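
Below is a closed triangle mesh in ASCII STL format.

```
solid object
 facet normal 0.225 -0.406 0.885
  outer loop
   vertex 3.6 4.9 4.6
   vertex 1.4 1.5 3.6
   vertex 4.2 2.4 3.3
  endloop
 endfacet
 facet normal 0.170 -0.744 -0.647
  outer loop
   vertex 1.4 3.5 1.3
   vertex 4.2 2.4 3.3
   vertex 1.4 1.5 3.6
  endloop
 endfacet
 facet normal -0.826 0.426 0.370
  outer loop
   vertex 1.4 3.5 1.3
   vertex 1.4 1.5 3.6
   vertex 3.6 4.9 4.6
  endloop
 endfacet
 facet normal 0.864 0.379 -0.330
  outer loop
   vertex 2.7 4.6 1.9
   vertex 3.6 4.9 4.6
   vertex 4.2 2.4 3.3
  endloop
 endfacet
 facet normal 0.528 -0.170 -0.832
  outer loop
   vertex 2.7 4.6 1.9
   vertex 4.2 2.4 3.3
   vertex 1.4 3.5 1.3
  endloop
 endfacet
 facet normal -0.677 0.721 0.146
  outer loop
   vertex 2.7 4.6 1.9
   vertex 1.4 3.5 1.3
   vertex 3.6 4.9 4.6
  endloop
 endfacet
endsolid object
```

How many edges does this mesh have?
9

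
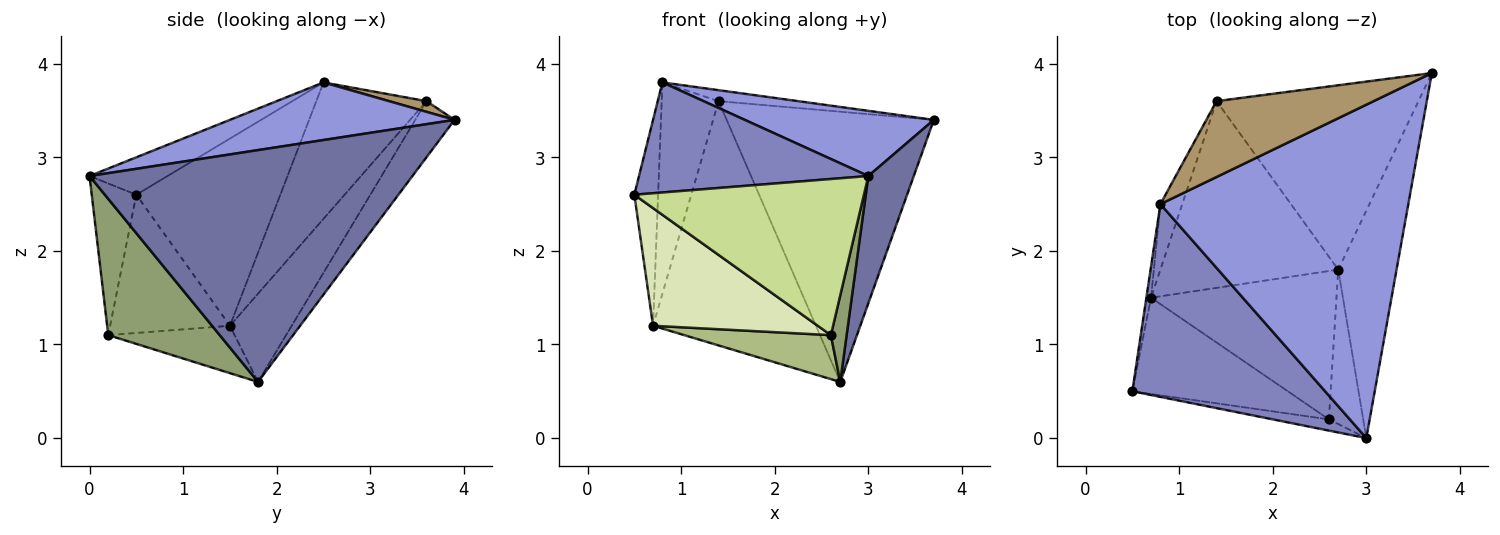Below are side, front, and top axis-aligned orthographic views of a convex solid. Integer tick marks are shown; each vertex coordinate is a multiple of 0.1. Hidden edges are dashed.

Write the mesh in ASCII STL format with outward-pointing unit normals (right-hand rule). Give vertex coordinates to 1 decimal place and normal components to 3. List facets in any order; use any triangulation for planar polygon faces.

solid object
 facet normal 0.961 -0.135 -0.242
  outer loop
   vertex 2.7 1.8 0.6
   vertex 3.7 3.9 3.4
   vertex 3.0 0.0 2.8
  endloop
 endfacet
 facet normal -0.166 -0.489 0.856
  outer loop
   vertex 0.8 2.5 3.8
   vertex 0.5 0.5 2.6
   vertex 3.0 0.0 2.8
  endloop
 endfacet
 facet normal 0.222 -0.187 0.957
  outer loop
   vertex 0.8 2.5 3.8
   vertex 3.0 0.0 2.8
   vertex 3.7 3.9 3.4
  endloop
 endfacet
 facet normal -0.986 0.163 -0.025
  outer loop
   vertex 0.8 2.5 3.8
   vertex 0.7 1.5 1.2
   vertex 0.5 0.5 2.6
  endloop
 endfacet
 facet normal 0.961 -0.136 -0.242
  outer loop
   vertex 2.6 0.2 1.1
   vertex 2.7 1.8 0.6
   vertex 3.0 0.0 2.8
  endloop
 endfacet
 facet normal -0.238 -0.276 -0.931
  outer loop
   vertex 2.6 0.2 1.1
   vertex 0.7 1.5 1.2
   vertex 2.7 1.8 0.6
  endloop
 endfacet
 facet normal -0.190 -0.979 -0.070
  outer loop
   vertex 2.6 0.2 1.1
   vertex 3.0 0.0 2.8
   vertex 0.5 0.5 2.6
  endloop
 endfacet
 facet normal -0.491 -0.674 -0.552
  outer loop
   vertex 2.6 0.2 1.1
   vertex 0.5 0.5 2.6
   vertex 0.7 1.5 1.2
  endloop
 endfacet
 facet normal 0.067 0.143 0.987
  outer loop
   vertex 1.4 3.6 3.6
   vertex 0.8 2.5 3.8
   vertex 3.7 3.9 3.4
  endloop
 endfacet
 facet normal -0.880 0.454 -0.141
  outer loop
   vertex 1.4 3.6 3.6
   vertex 0.7 1.5 1.2
   vertex 0.8 2.5 3.8
  endloop
 endfacet
 facet normal -0.155 0.816 -0.557
  outer loop
   vertex 1.4 3.6 3.6
   vertex 3.7 3.9 3.4
   vertex 2.7 1.8 0.6
  endloop
 endfacet
 facet normal -0.289 0.761 -0.581
  outer loop
   vertex 1.4 3.6 3.6
   vertex 2.7 1.8 0.6
   vertex 0.7 1.5 1.2
  endloop
 endfacet
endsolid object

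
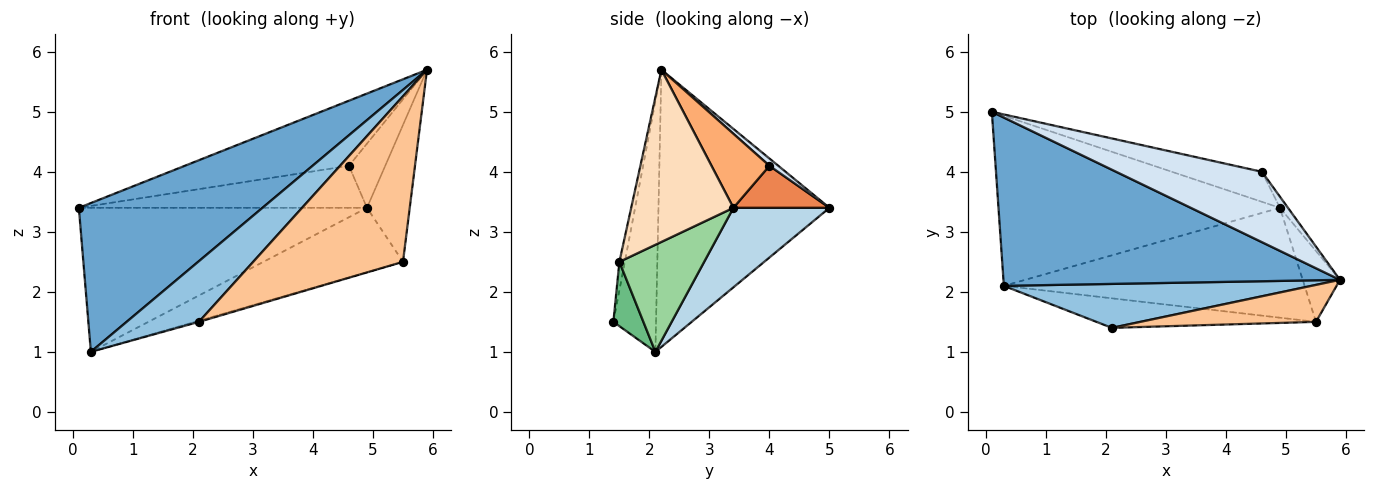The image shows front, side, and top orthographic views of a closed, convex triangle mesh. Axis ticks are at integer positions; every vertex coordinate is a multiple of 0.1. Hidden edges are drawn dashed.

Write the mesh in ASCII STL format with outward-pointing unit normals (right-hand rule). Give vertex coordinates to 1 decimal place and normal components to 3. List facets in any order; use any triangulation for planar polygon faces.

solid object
 facet normal -0.525 -0.564 0.638
  outer loop
   vertex 0.3 2.1 1.0
   vertex 5.9 2.2 5.7
   vertex 0.1 5.0 3.4
  endloop
 endfacet
 facet normal -0.431 -0.731 0.529
  outer loop
   vertex 2.1 1.4 1.5
   vertex 5.9 2.2 5.7
   vertex 0.3 2.1 1.0
  endloop
 endfacet
 facet normal 0.211 0.632 -0.746
  outer loop
   vertex 4.9 3.4 3.4
   vertex 0.3 2.1 1.0
   vertex 0.1 5.0 3.4
  endloop
 endfacet
 facet normal 0.037 0.679 0.734
  outer loop
   vertex 4.6 4.0 4.1
   vertex 0.1 5.0 3.4
   vertex 5.9 2.2 5.7
  endloop
 endfacet
 facet normal 0.262 0.785 -0.561
  outer loop
   vertex 4.6 4.0 4.1
   vertex 4.9 3.4 3.4
   vertex 0.1 5.0 3.4
  endloop
 endfacet
 facet normal 0.844 0.528 -0.091
  outer loop
   vertex 4.6 4.0 4.1
   vertex 5.9 2.2 5.7
   vertex 4.9 3.4 3.4
  endloop
 endfacet
 facet normal -0.035 -0.975 0.218
  outer loop
   vertex 5.5 1.5 2.5
   vertex 5.9 2.2 5.7
   vertex 2.1 1.4 1.5
  endloop
 endfacet
 facet normal 0.905 0.378 -0.196
  outer loop
   vertex 5.5 1.5 2.5
   vertex 4.9 3.4 3.4
   vertex 5.9 2.2 5.7
  endloop
 endfacet
 facet normal 0.281 0.037 -0.959
  outer loop
   vertex 5.5 1.5 2.5
   vertex 2.1 1.4 1.5
   vertex 0.3 2.1 1.0
  endloop
 endfacet
 facet normal 0.294 0.483 -0.825
  outer loop
   vertex 5.5 1.5 2.5
   vertex 0.3 2.1 1.0
   vertex 4.9 3.4 3.4
  endloop
 endfacet
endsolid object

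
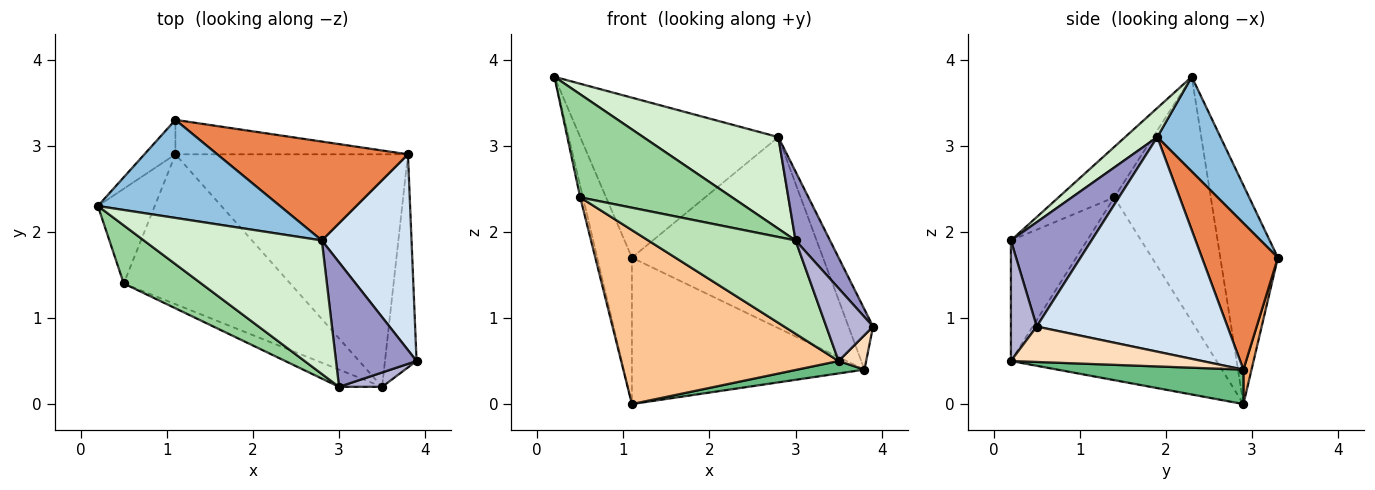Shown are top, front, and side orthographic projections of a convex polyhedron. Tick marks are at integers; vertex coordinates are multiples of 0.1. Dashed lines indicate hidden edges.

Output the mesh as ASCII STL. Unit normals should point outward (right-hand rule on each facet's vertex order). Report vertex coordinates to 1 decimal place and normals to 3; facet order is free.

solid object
 facet normal -0.850 0.512 -0.121
  outer loop
   vertex 1.1 2.9 0.0
   vertex 0.2 2.3 3.8
   vertex 1.1 3.3 1.7
  endloop
 endfacet
 facet normal 0.262 0.823 0.504
  outer loop
   vertex 2.8 1.9 3.1
   vertex 1.1 3.3 1.7
   vertex 0.2 2.3 3.8
  endloop
 endfacet
 facet normal -0.974 0.027 -0.226
  outer loop
   vertex 0.5 1.4 2.4
   vertex 0.2 2.3 3.8
   vertex 1.1 2.9 0.0
  endloop
 endfacet
 facet normal 0.916 0.118 0.383
  outer loop
   vertex 3.8 2.9 0.4
   vertex 2.8 1.9 3.1
   vertex 3.9 0.5 0.9
  endloop
 endfacet
 facet normal 0.333 0.838 0.433
  outer loop
   vertex 3.8 2.9 0.4
   vertex 1.1 3.3 1.7
   vertex 2.8 1.9 3.1
  endloop
 endfacet
 facet normal 0.034 0.973 -0.229
  outer loop
   vertex 3.8 2.9 0.4
   vertex 1.1 2.9 0.0
   vertex 1.1 3.3 1.7
  endloop
 endfacet
 facet normal -0.582 -0.616 -0.531
  outer loop
   vertex 3.5 0.2 0.5
   vertex 0.5 1.4 2.4
   vertex 1.1 2.9 0.0
  endloop
 endfacet
 facet normal 0.742 -0.107 -0.662
  outer loop
   vertex 3.5 0.2 0.5
   vertex 3.8 2.9 0.4
   vertex 3.9 0.5 0.9
  endloop
 endfacet
 facet normal 0.146 -0.053 -0.988
  outer loop
   vertex 3.5 0.2 0.5
   vertex 1.1 2.9 0.0
   vertex 3.8 2.9 0.4
  endloop
 endfacet
 facet normal -0.305 -0.830 0.468
  outer loop
   vertex 3.0 0.2 1.9
   vertex 0.2 2.3 3.8
   vertex 0.5 1.4 2.4
  endloop
 endfacet
 facet normal -0.453 -0.877 -0.162
  outer loop
   vertex 3.0 0.2 1.9
   vertex 0.5 1.4 2.4
   vertex 3.5 0.2 0.5
  endloop
 endfacet
 facet normal 0.134 -0.561 0.817
  outer loop
   vertex 3.0 0.2 1.9
   vertex 2.8 1.9 3.1
   vertex 0.2 2.3 3.8
  endloop
 endfacet
 facet normal 0.750 -0.320 0.579
  outer loop
   vertex 3.0 0.2 1.9
   vertex 3.9 0.5 0.9
   vertex 2.8 1.9 3.1
  endloop
 endfacet
 facet normal 0.477 -0.862 0.170
  outer loop
   vertex 3.0 0.2 1.9
   vertex 3.5 0.2 0.5
   vertex 3.9 0.5 0.9
  endloop
 endfacet
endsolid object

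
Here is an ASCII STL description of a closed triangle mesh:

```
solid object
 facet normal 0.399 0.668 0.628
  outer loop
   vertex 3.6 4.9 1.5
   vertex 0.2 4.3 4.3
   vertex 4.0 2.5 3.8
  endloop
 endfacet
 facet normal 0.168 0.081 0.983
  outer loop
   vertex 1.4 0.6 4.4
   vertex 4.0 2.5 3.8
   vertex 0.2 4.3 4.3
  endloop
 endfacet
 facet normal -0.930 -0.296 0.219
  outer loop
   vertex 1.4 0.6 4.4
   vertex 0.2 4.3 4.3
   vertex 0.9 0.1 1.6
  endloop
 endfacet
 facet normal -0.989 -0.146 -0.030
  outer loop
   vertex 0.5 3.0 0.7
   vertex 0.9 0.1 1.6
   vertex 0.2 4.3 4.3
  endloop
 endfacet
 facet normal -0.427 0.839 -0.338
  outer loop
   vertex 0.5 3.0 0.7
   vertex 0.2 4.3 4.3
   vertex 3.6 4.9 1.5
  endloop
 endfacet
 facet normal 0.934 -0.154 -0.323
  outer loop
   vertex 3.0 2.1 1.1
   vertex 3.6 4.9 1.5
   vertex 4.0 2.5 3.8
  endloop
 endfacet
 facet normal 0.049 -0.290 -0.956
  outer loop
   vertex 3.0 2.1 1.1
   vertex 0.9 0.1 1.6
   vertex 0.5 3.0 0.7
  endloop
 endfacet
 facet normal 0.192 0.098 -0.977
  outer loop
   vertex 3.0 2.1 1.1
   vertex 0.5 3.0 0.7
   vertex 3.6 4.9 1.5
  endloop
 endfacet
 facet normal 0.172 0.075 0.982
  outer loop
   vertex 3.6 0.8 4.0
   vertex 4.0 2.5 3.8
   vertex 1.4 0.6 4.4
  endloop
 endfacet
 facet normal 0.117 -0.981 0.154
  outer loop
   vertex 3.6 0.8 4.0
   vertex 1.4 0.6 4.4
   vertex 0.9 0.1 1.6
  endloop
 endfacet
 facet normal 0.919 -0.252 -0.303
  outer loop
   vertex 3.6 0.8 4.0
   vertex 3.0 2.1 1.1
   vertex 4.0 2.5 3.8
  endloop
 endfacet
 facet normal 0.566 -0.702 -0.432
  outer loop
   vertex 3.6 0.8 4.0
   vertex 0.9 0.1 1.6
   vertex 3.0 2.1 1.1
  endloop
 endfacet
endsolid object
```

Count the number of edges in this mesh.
18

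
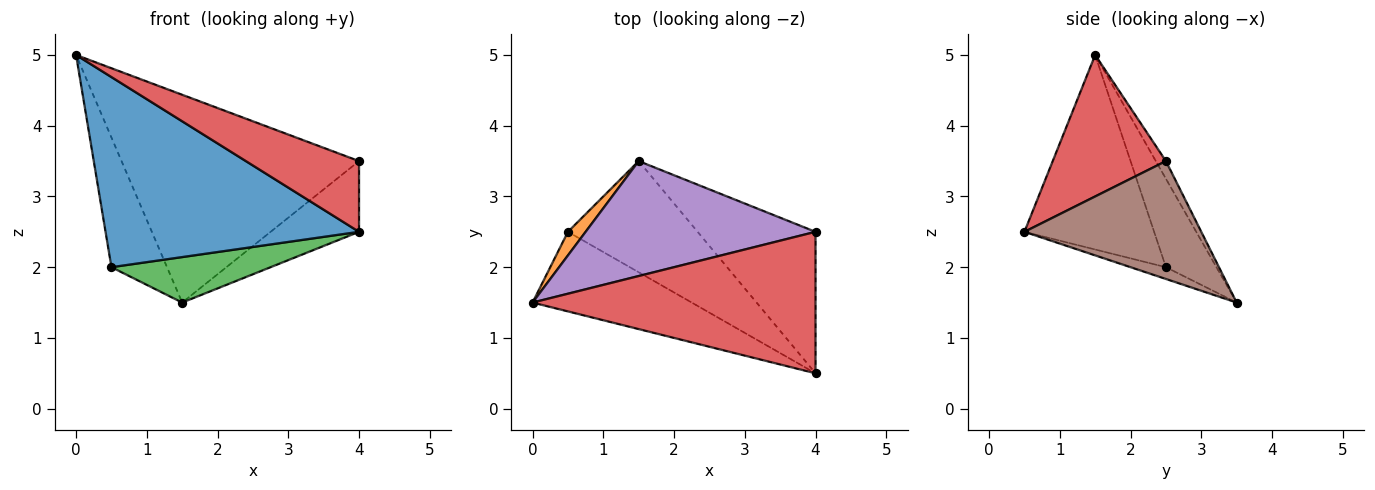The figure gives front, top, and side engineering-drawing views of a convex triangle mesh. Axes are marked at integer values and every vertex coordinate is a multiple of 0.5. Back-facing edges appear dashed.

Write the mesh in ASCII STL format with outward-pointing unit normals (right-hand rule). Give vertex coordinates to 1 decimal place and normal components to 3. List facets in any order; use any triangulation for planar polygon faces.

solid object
 facet normal -0.427 -0.834 -0.349
  outer loop
   vertex 0.5 2.5 2.0
   vertex 4.0 0.5 2.5
   vertex 0.0 1.5 5.0
  endloop
 endfacet
 facet normal -0.667 0.733 0.133
  outer loop
   vertex 0.5 2.5 2.0
   vertex 0.0 1.5 5.0
   vertex 1.5 3.5 1.5
  endloop
 endfacet
 facet normal -0.084 -0.377 -0.922
  outer loop
   vertex 0.5 2.5 2.0
   vertex 1.5 3.5 1.5
   vertex 4.0 0.5 2.5
  endloop
 endfacet
 facet normal 0.408 -0.408 0.816
  outer loop
   vertex 4.0 2.5 3.5
   vertex 0.0 1.5 5.0
   vertex 4.0 0.5 2.5
  endloop
 endfacet
 facet normal -0.037 0.874 0.484
  outer loop
   vertex 4.0 2.5 3.5
   vertex 1.5 3.5 1.5
   vertex 0.0 1.5 5.0
  endloop
 endfacet
 facet normal 0.667 0.333 -0.667
  outer loop
   vertex 4.0 2.5 3.5
   vertex 4.0 0.5 2.5
   vertex 1.5 3.5 1.5
  endloop
 endfacet
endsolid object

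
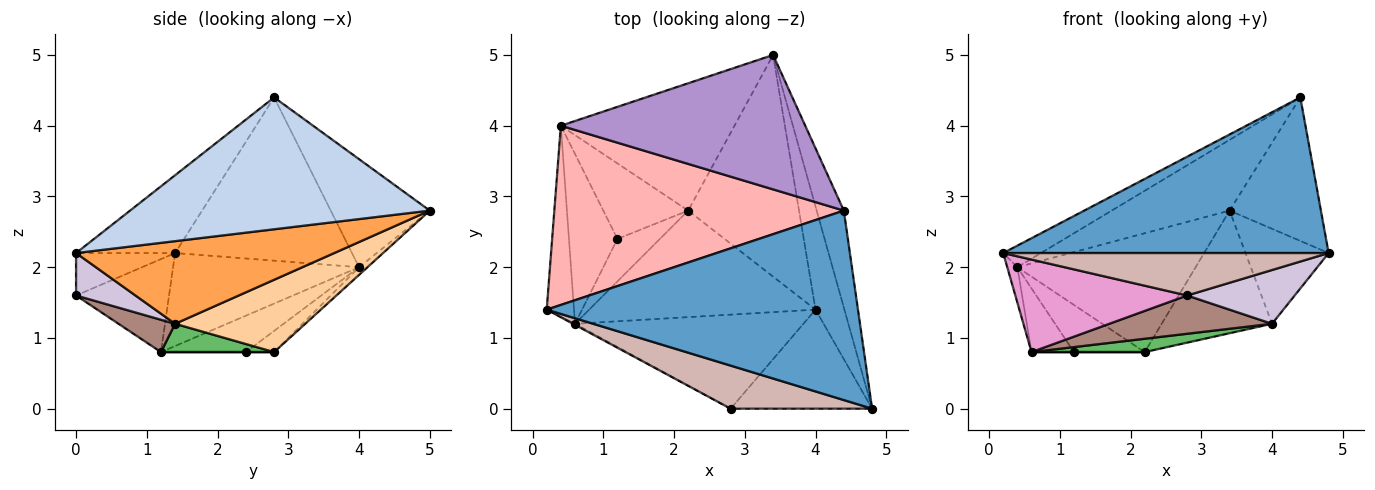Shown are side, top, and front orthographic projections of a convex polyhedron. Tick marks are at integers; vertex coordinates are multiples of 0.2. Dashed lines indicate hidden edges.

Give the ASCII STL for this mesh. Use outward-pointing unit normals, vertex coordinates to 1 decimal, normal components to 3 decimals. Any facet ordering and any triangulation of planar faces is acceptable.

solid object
 facet normal -0.190 -0.623 0.759
  outer loop
   vertex 4.4 2.8 4.4
   vertex 0.2 1.4 2.2
   vertex 4.8 0.0 2.2
  endloop
 endfacet
 facet normal 0.939 0.286 -0.193
  outer loop
   vertex 4.4 2.8 4.4
   vertex 4.8 0.0 2.2
   vertex 3.4 5.0 2.8
  endloop
 endfacet
 facet normal 0.903 0.291 -0.316
  outer loop
   vertex 4.0 1.4 1.2
   vertex 3.4 5.0 2.8
   vertex 4.8 0.0 2.2
  endloop
 endfacet
 facet normal 0.496 0.420 -0.760
  outer loop
   vertex 4.0 1.4 1.2
   vertex 2.2 2.8 0.8
   vertex 3.4 5.0 2.8
  endloop
 endfacet
 facet normal 0.123 -0.123 -0.985
  outer loop
   vertex 4.0 1.4 1.2
   vertex 0.6 1.2 0.8
   vertex 2.2 2.8 0.8
  endloop
 endfacet
 facet normal -0.032 0.682 -0.731
  outer loop
   vertex 0.4 4.0 2.0
   vertex 3.4 5.0 2.8
   vertex 2.2 2.8 0.8
  endloop
 endfacet
 facet normal -0.958 0.052 -0.281
  outer loop
   vertex 0.4 4.0 2.0
   vertex 0.6 1.2 0.8
   vertex 0.2 1.4 2.2
  endloop
 endfacet
 facet normal -0.489 0.104 0.866
  outer loop
   vertex 0.4 4.0 2.0
   vertex 0.2 1.4 2.2
   vertex 4.4 2.8 4.4
  endloop
 endfacet
 facet normal -0.364 0.434 0.824
  outer loop
   vertex 0.4 4.0 2.0
   vertex 4.4 2.8 4.4
   vertex 3.4 5.0 2.8
  endloop
 endfacet
 facet normal 0.255 -0.461 -0.850
  outer loop
   vertex 2.8 0.0 1.6
   vertex 4.0 1.4 1.2
   vertex 4.8 0.0 2.2
  endloop
 endfacet
 facet normal 0.130 -0.374 -0.918
  outer loop
   vertex 2.8 0.0 1.6
   vertex 0.6 1.2 0.8
   vertex 4.0 1.4 1.2
  endloop
 endfacet
 facet normal -0.209 -0.687 0.696
  outer loop
   vertex 2.8 0.0 1.6
   vertex 4.8 0.0 2.2
   vertex 0.2 1.4 2.2
  endloop
 endfacet
 facet normal -0.476 -0.879 -0.010
  outer loop
   vertex 2.8 0.0 1.6
   vertex 0.2 1.4 2.2
   vertex 0.6 1.2 0.8
  endloop
 endfacet
 facet normal 0.000 0.000 -1.000
  outer loop
   vertex 1.2 2.4 0.8
   vertex 2.2 2.8 0.8
   vertex 0.6 1.2 0.8
  endloop
 endfacet
 facet normal -0.207 0.518 -0.830
  outer loop
   vertex 1.2 2.4 0.8
   vertex 0.4 4.0 2.0
   vertex 2.2 2.8 0.8
  endloop
 endfacet
 facet normal -0.575 0.287 -0.766
  outer loop
   vertex 1.2 2.4 0.8
   vertex 0.6 1.2 0.8
   vertex 0.4 4.0 2.0
  endloop
 endfacet
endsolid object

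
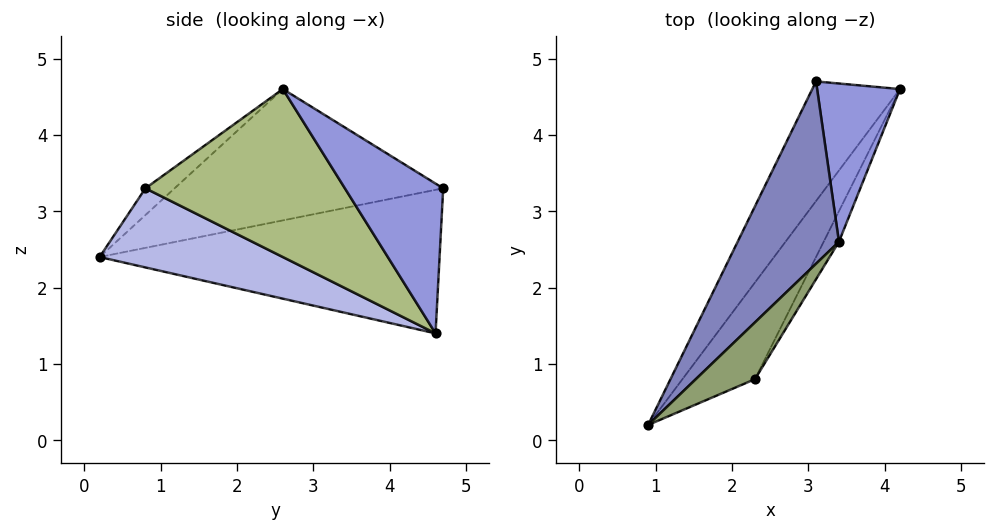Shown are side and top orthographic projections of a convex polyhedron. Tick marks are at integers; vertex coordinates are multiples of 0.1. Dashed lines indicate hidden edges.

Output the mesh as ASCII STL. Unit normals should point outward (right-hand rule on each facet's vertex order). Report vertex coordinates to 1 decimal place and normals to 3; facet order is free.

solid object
 facet normal -0.757 0.462 -0.462
  outer loop
   vertex 3.1 4.7 3.3
   vertex 4.2 4.6 1.4
   vertex 0.9 0.2 2.4
  endloop
 endfacet
 facet normal -0.765 0.256 0.590
  outer loop
   vertex 3.4 2.6 4.6
   vertex 3.1 4.7 3.3
   vertex 0.9 0.2 2.4
  endloop
 endfacet
 facet normal 0.805 0.391 0.446
  outer loop
   vertex 3.4 2.6 4.6
   vertex 4.2 4.6 1.4
   vertex 3.1 4.7 3.3
  endloop
 endfacet
 facet normal 0.602 -0.577 -0.552
  outer loop
   vertex 2.3 0.8 3.3
   vertex 0.9 0.2 2.4
   vertex 4.2 4.6 1.4
  endloop
 endfacet
 facet normal -0.381 -0.377 0.844
  outer loop
   vertex 2.3 0.8 3.3
   vertex 3.4 2.6 4.6
   vertex 0.9 0.2 2.4
  endloop
 endfacet
 facet normal 0.875 -0.477 -0.080
  outer loop
   vertex 2.3 0.8 3.3
   vertex 4.2 4.6 1.4
   vertex 3.4 2.6 4.6
  endloop
 endfacet
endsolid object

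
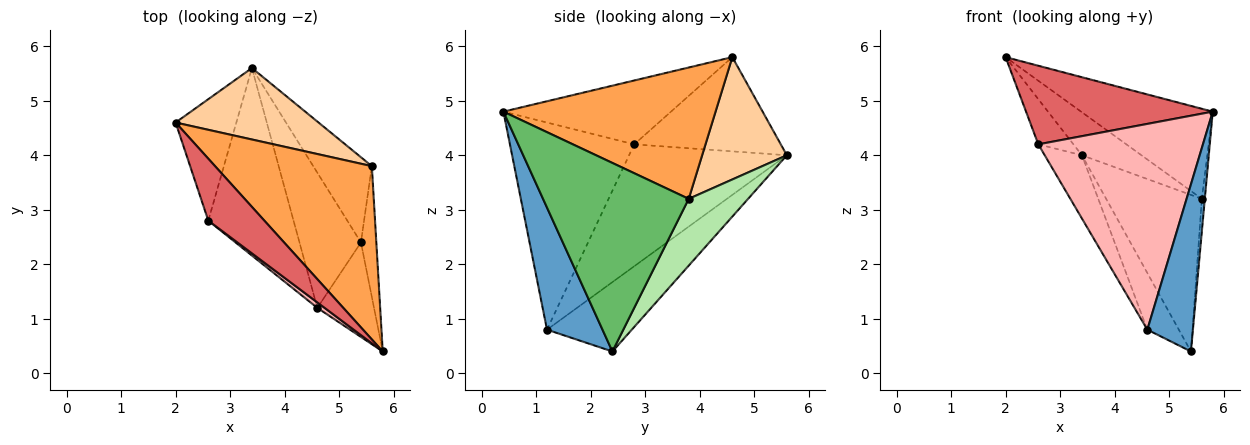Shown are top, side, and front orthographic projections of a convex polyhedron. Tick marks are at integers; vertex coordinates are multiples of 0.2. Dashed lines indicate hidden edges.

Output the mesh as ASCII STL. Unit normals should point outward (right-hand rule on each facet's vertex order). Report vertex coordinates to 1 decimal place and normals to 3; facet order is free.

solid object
 facet normal 0.727 -0.597 -0.338
  outer loop
   vertex 4.6 1.2 0.8
   vertex 5.4 2.4 0.4
   vertex 5.8 0.4 4.8
  endloop
 endfacet
 facet normal -0.721 0.268 -0.639
  outer loop
   vertex 4.6 1.2 0.8
   vertex 3.4 5.6 4.0
   vertex 5.4 2.4 0.4
  endloop
 endfacet
 facet normal 0.597 0.370 0.712
  outer loop
   vertex 5.6 3.8 3.2
   vertex 2.0 4.6 5.8
   vertex 5.8 0.4 4.8
  endloop
 endfacet
 facet normal 0.591 0.416 0.691
  outer loop
   vertex 5.6 3.8 3.2
   vertex 3.4 5.6 4.0
   vertex 2.0 4.6 5.8
  endloop
 endfacet
 facet normal 0.996 0.020 -0.081
  outer loop
   vertex 5.6 3.8 3.2
   vertex 5.8 0.4 4.8
   vertex 5.4 2.4 0.4
  endloop
 endfacet
 facet normal 0.478 0.771 -0.420
  outer loop
   vertex 5.6 3.8 3.2
   vertex 5.4 2.4 0.4
   vertex 3.4 5.6 4.0
  endloop
 endfacet
 facet normal -0.576 -0.642 0.506
  outer loop
   vertex 2.6 2.8 4.2
   vertex 5.8 0.4 4.8
   vertex 2.0 4.6 5.8
  endloop
 endfacet
 facet normal -0.602 -0.798 0.021
  outer loop
   vertex 2.6 2.8 4.2
   vertex 4.6 1.2 0.8
   vertex 5.8 0.4 4.8
  endloop
 endfacet
 facet normal -0.824 0.197 -0.531
  outer loop
   vertex 2.6 2.8 4.2
   vertex 2.0 4.6 5.8
   vertex 3.4 5.6 4.0
  endloop
 endfacet
 facet normal -0.805 0.190 -0.563
  outer loop
   vertex 2.6 2.8 4.2
   vertex 3.4 5.6 4.0
   vertex 4.6 1.2 0.8
  endloop
 endfacet
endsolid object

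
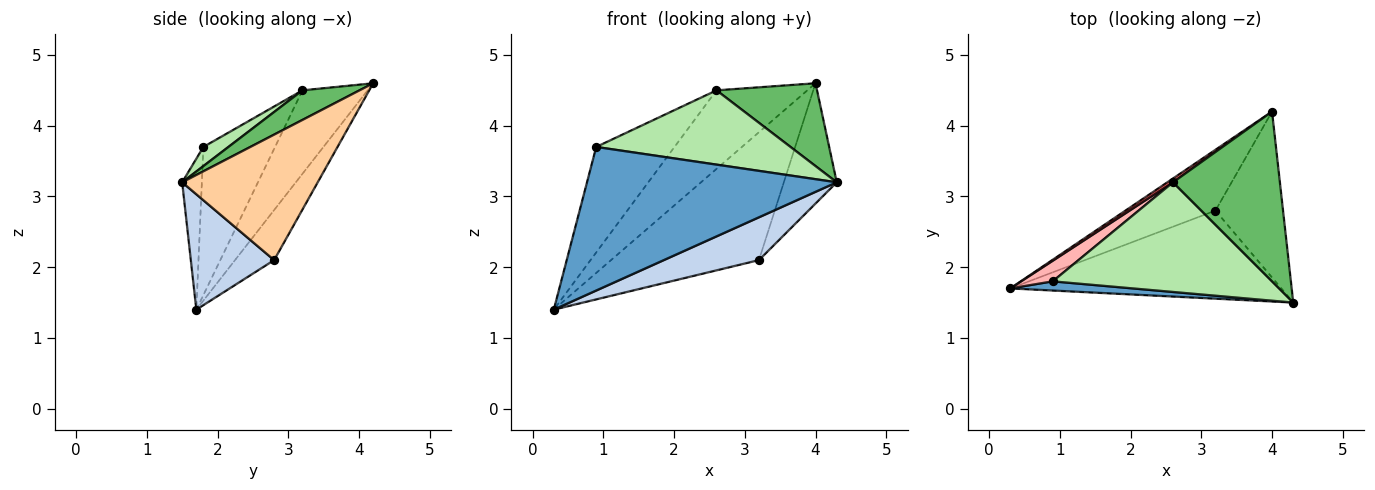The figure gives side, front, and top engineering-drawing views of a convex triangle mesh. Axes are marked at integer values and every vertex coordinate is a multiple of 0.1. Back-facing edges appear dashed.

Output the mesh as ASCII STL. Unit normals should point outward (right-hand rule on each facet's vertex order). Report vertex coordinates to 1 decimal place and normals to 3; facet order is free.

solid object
 facet normal -0.078 -0.995 0.064
  outer loop
   vertex 0.9 1.8 3.7
   vertex 0.3 1.7 1.4
   vertex 4.3 1.5 3.2
  endloop
 endfacet
 facet normal 0.358 -0.408 -0.840
  outer loop
   vertex 3.2 2.8 2.1
   vertex 4.3 1.5 3.2
   vertex 0.3 1.7 1.4
  endloop
 endfacet
 facet normal -0.232 0.878 -0.418
  outer loop
   vertex 3.2 2.8 2.1
   vertex 0.3 1.7 1.4
   vertex 4.0 4.2 4.6
  endloop
 endfacet
 facet normal 0.833 0.325 -0.448
  outer loop
   vertex 3.2 2.8 2.1
   vertex 4.0 4.2 4.6
   vertex 4.3 1.5 3.2
  endloop
 endfacet
 facet normal 0.242 -0.425 0.872
  outer loop
   vertex 2.6 3.2 4.5
   vertex 4.3 1.5 3.2
   vertex 4.0 4.2 4.6
  endloop
 endfacet
 facet normal 0.072 -0.559 0.826
  outer loop
   vertex 2.6 3.2 4.5
   vertex 0.9 1.8 3.7
   vertex 4.3 1.5 3.2
  endloop
 endfacet
 facet normal -0.583 0.812 0.040
  outer loop
   vertex 2.6 3.2 4.5
   vertex 4.0 4.2 4.6
   vertex 0.3 1.7 1.4
  endloop
 endfacet
 facet normal -0.668 0.730 0.143
  outer loop
   vertex 2.6 3.2 4.5
   vertex 0.3 1.7 1.4
   vertex 0.9 1.8 3.7
  endloop
 endfacet
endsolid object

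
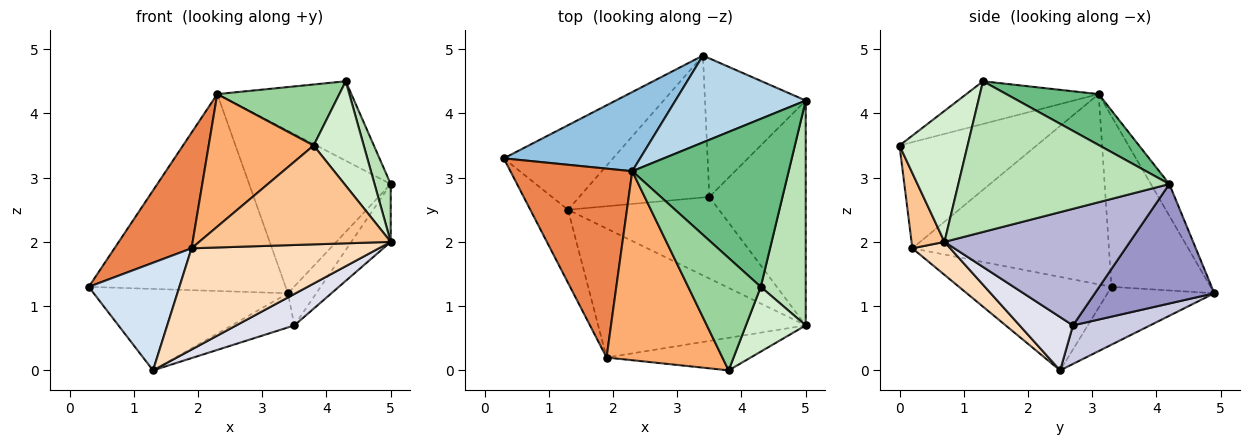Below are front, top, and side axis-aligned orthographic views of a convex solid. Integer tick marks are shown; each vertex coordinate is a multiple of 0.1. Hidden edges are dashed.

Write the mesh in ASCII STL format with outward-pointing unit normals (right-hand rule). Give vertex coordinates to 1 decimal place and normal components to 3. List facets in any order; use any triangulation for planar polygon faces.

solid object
 facet normal -0.356 0.648 -0.673
  outer loop
   vertex 3.4 4.9 1.2
   vertex 1.3 2.5 0.0
   vertex 0.3 3.3 1.3
  endloop
 endfacet
 facet normal -0.423 0.841 0.338
  outer loop
   vertex 3.4 4.9 1.2
   vertex 0.3 3.3 1.3
   vertex 2.3 3.1 4.3
  endloop
 endfacet
 facet normal -0.114 0.876 0.468
  outer loop
   vertex 3.4 4.9 1.2
   vertex 2.3 3.1 4.3
   vertex 5.0 4.2 2.9
  endloop
 endfacet
 facet normal -0.812 -0.483 -0.328
  outer loop
   vertex 1.9 0.2 1.9
   vertex 0.3 3.3 1.3
   vertex 1.3 2.5 0.0
  endloop
 endfacet
 facet normal -0.800 -0.314 0.512
  outer loop
   vertex 1.9 0.2 1.9
   vertex 2.3 3.1 4.3
   vertex 0.3 3.3 1.3
  endloop
 endfacet
 facet normal -0.600 -0.459 0.655
  outer loop
   vertex 1.9 0.2 1.9
   vertex 3.8 0.0 3.5
   vertex 2.3 3.1 4.3
  endloop
 endfacet
 facet normal 0.161 -0.937 -0.309
  outer loop
   vertex 5.0 0.7 2.0
   vertex 3.8 0.0 3.5
   vertex 1.9 0.2 1.9
  endloop
 endfacet
 facet normal 0.124 -0.613 -0.781
  outer loop
   vertex 5.0 0.7 2.0
   vertex 1.9 0.2 1.9
   vertex 1.3 2.5 0.0
  endloop
 endfacet
 facet normal 0.282 0.410 0.867
  outer loop
   vertex 4.3 1.3 4.5
   vertex 5.0 4.2 2.9
   vertex 2.3 3.1 4.3
  endloop
 endfacet
 facet normal -0.459 -0.424 0.781
  outer loop
   vertex 4.3 1.3 4.5
   vertex 2.3 3.1 4.3
   vertex 3.8 0.0 3.5
  endloop
 endfacet
 facet normal 0.956 -0.073 0.285
  outer loop
   vertex 4.3 1.3 4.5
   vertex 5.0 0.7 2.0
   vertex 5.0 4.2 2.9
  endloop
 endfacet
 facet normal 0.756 -0.556 0.345
  outer loop
   vertex 4.3 1.3 4.5
   vertex 3.8 0.0 3.5
   vertex 5.0 0.7 2.0
  endloop
 endfacet
 facet normal 0.752 0.178 -0.634
  outer loop
   vertex 3.5 2.7 0.7
   vertex 3.4 4.9 1.2
   vertex 5.0 4.2 2.9
  endloop
 endfacet
 facet normal 0.761 0.162 -0.629
  outer loop
   vertex 3.5 2.7 0.7
   vertex 5.0 4.2 2.9
   vertex 5.0 0.7 2.0
  endloop
 endfacet
 facet normal 0.277 0.225 -0.934
  outer loop
   vertex 3.5 2.7 0.7
   vertex 1.3 2.5 0.0
   vertex 3.4 4.9 1.2
  endloop
 endfacet
 facet normal 0.313 -0.341 -0.886
  outer loop
   vertex 3.5 2.7 0.7
   vertex 5.0 0.7 2.0
   vertex 1.3 2.5 0.0
  endloop
 endfacet
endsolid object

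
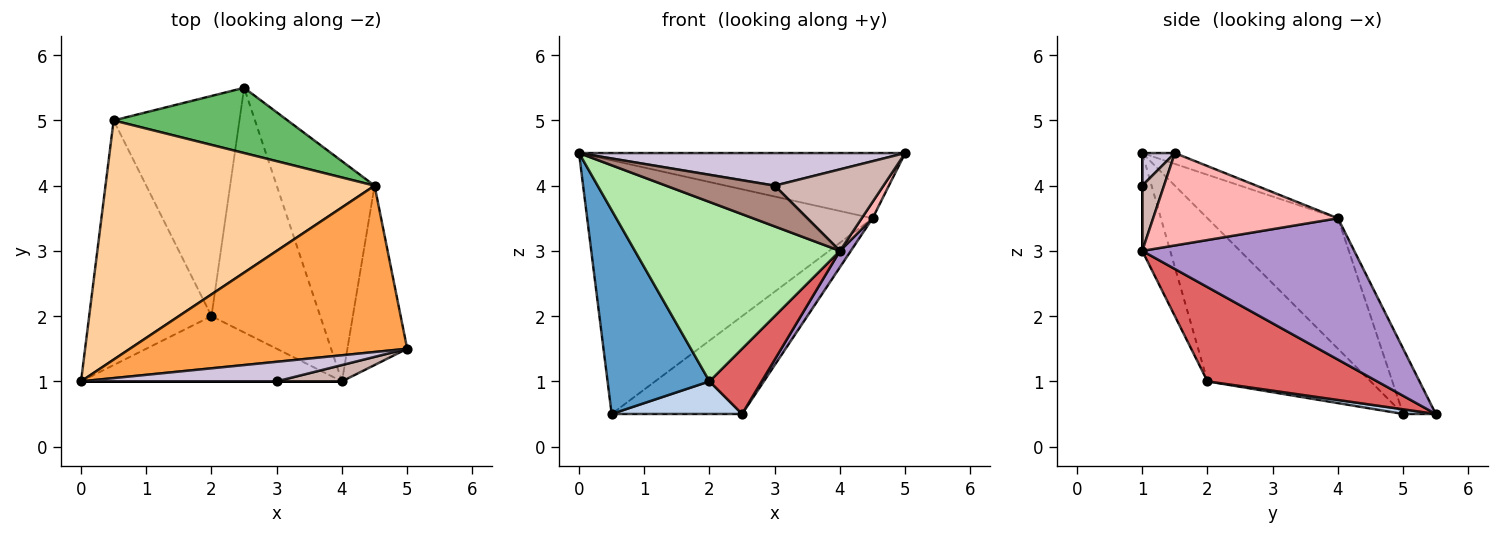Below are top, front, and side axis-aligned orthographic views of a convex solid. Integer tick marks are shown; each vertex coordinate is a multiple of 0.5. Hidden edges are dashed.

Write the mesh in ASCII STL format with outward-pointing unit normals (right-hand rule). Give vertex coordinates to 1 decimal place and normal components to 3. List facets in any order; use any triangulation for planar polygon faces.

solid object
 facet normal -0.716 -0.447 -0.537
  outer loop
   vertex 2.0 2.0 1.0
   vertex 0.0 1.0 4.5
   vertex 0.5 5.0 0.5
  endloop
 endfacet
 facet normal 0.037 -0.146 -0.989
  outer loop
   vertex 2.0 2.0 1.0
   vertex 0.5 5.0 0.5
   vertex 2.5 5.5 0.5
  endloop
 endfacet
 facet normal -0.036 0.365 0.930
  outer loop
   vertex 4.5 4.0 3.5
   vertex 0.0 1.0 4.5
   vertex 5.0 1.5 4.5
  endloop
 endfacet
 facet normal -0.316 0.690 0.651
  outer loop
   vertex 4.5 4.0 3.5
   vertex 0.5 5.0 0.5
   vertex 0.0 1.0 4.5
  endloop
 endfacet
 facet normal -0.204 0.815 0.543
  outer loop
   vertex 4.5 4.0 3.5
   vertex 2.5 5.5 0.5
   vertex 0.5 5.0 0.5
  endloop
 endfacet
 facet normal -0.127 -0.932 -0.339
  outer loop
   vertex 4.0 1.0 3.0
   vertex 0.0 1.0 4.5
   vertex 2.0 2.0 1.0
  endloop
 endfacet
 facet normal 0.642 -0.198 -0.741
  outer loop
   vertex 4.0 1.0 3.0
   vertex 2.0 2.0 1.0
   vertex 2.5 5.5 0.5
  endloop
 endfacet
 facet normal 0.839 -0.049 -0.543
  outer loop
   vertex 4.0 1.0 3.0
   vertex 4.5 4.0 3.5
   vertex 5.0 1.5 4.5
  endloop
 endfacet
 facet normal 0.821 -0.042 -0.569
  outer loop
   vertex 4.0 1.0 3.0
   vertex 2.5 5.5 0.5
   vertex 4.5 4.0 3.5
  endloop
 endfacet
 facet normal 0.085 -0.854 0.513
  outer loop
   vertex 3.0 1.0 4.0
   vertex 5.0 1.5 4.5
   vertex 0.0 1.0 4.5
  endloop
 endfacet
 facet normal 0.000 -1.000 0.000
  outer loop
   vertex 3.0 1.0 4.0
   vertex 0.0 1.0 4.5
   vertex 4.0 1.0 3.0
  endloop
 endfacet
 facet normal 0.192 -0.962 0.192
  outer loop
   vertex 3.0 1.0 4.0
   vertex 4.0 1.0 3.0
   vertex 5.0 1.5 4.5
  endloop
 endfacet
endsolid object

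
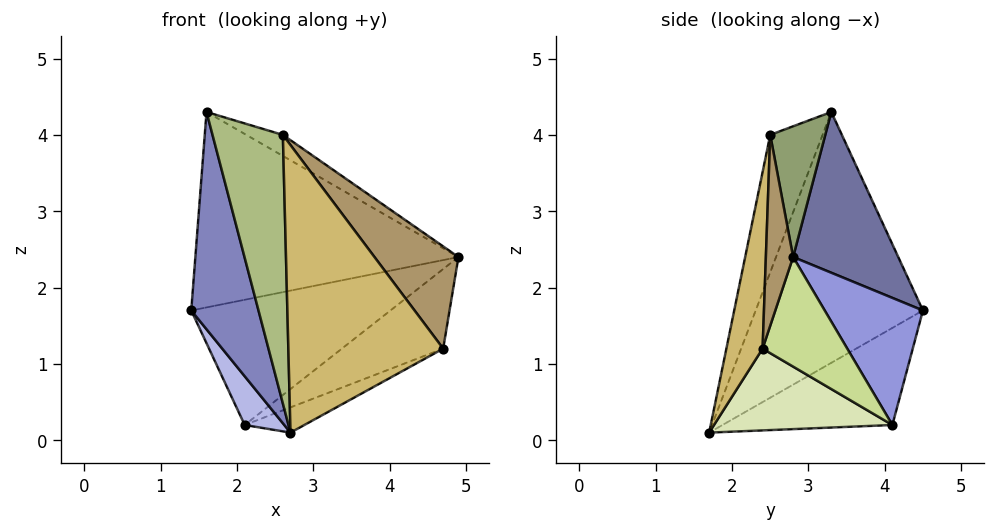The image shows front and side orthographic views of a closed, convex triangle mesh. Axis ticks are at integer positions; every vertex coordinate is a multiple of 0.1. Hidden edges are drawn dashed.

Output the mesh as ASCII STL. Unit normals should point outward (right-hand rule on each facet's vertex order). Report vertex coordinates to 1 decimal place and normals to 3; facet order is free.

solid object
 facet normal 0.344 0.862 0.371
  outer loop
   vertex 1.6 3.3 4.3
   vertex 4.9 2.8 2.4
   vertex 1.4 4.5 1.7
  endloop
 endfacet
 facet normal -0.923 -0.371 -0.100
  outer loop
   vertex 1.6 3.3 4.3
   vertex 1.4 4.5 1.7
   vertex 2.7 1.7 0.1
  endloop
 endfacet
 facet normal 0.442 0.896 -0.033
  outer loop
   vertex 2.1 4.1 0.2
   vertex 1.4 4.5 1.7
   vertex 4.9 2.8 2.4
  endloop
 endfacet
 facet normal -0.906 -0.211 -0.367
  outer loop
   vertex 2.1 4.1 0.2
   vertex 2.7 1.7 0.1
   vertex 1.4 4.5 1.7
  endloop
 endfacet
 facet normal 0.508 0.337 0.793
  outer loop
   vertex 2.6 2.5 4.0
   vertex 4.9 2.8 2.4
   vertex 1.6 3.3 4.3
  endloop
 endfacet
 facet normal -0.590 -0.793 0.148
  outer loop
   vertex 2.6 2.5 4.0
   vertex 1.6 3.3 4.3
   vertex 2.7 1.7 0.1
  endloop
 endfacet
 facet normal 0.603 0.721 -0.341
  outer loop
   vertex 4.7 2.4 1.2
   vertex 2.1 4.1 0.2
   vertex 4.9 2.8 2.4
  endloop
 endfacet
 facet normal 0.437 0.146 -0.888
  outer loop
   vertex 4.7 2.4 1.2
   vertex 2.7 1.7 0.1
   vertex 2.1 4.1 0.2
  endloop
 endfacet
 facet normal 0.298 -0.919 0.257
  outer loop
   vertex 4.7 2.4 1.2
   vertex 4.9 2.8 2.4
   vertex 2.6 2.5 4.0
  endloop
 endfacet
 facet normal 0.223 -0.954 0.201
  outer loop
   vertex 4.7 2.4 1.2
   vertex 2.6 2.5 4.0
   vertex 2.7 1.7 0.1
  endloop
 endfacet
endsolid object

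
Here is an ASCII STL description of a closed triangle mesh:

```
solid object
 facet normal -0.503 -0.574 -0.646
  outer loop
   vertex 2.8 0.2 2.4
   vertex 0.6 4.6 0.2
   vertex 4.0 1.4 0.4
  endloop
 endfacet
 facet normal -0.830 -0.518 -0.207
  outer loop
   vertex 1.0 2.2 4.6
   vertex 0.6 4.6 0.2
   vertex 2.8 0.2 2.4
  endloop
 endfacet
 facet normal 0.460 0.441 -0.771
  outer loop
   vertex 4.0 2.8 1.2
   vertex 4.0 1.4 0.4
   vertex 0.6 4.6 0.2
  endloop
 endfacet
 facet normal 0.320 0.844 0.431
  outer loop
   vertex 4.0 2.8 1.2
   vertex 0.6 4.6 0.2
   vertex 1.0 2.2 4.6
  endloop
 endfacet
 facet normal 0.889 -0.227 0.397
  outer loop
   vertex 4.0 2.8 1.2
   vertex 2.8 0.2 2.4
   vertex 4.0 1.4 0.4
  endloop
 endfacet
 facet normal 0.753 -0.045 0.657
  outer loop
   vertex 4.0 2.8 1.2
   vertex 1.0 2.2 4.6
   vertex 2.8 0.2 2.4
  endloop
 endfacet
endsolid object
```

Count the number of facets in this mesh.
6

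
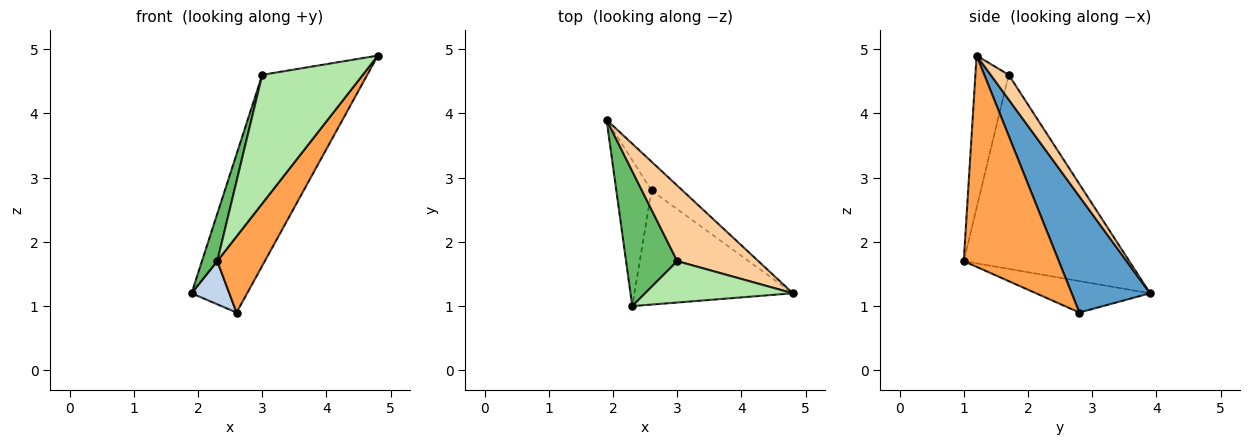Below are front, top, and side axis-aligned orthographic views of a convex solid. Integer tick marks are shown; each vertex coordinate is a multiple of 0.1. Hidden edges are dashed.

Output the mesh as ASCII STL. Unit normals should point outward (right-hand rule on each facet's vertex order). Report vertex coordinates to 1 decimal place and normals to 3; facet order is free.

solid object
 facet normal 0.797 0.565 -0.212
  outer loop
   vertex 2.6 2.8 0.9
   vertex 1.9 3.9 1.2
   vertex 4.8 1.2 4.9
  endloop
 endfacet
 facet normal -0.650 -0.215 -0.728
  outer loop
   vertex 2.6 2.8 0.9
   vertex 2.3 1.0 1.7
   vertex 1.9 3.9 1.2
  endloop
 endfacet
 facet normal 0.743 -0.371 -0.557
  outer loop
   vertex 2.6 2.8 0.9
   vertex 4.8 1.2 4.9
   vertex 2.3 1.0 1.7
  endloop
 endfacet
 facet normal 0.153 0.852 0.502
  outer loop
   vertex 3.0 1.7 4.6
   vertex 4.8 1.2 4.9
   vertex 1.9 3.9 1.2
  endloop
 endfacet
 facet normal -0.963 -0.089 0.254
  outer loop
   vertex 3.0 1.7 4.6
   vertex 1.9 3.9 1.2
   vertex 2.3 1.0 1.7
  endloop
 endfacet
 facet normal -0.301 -0.908 0.292
  outer loop
   vertex 3.0 1.7 4.6
   vertex 2.3 1.0 1.7
   vertex 4.8 1.2 4.9
  endloop
 endfacet
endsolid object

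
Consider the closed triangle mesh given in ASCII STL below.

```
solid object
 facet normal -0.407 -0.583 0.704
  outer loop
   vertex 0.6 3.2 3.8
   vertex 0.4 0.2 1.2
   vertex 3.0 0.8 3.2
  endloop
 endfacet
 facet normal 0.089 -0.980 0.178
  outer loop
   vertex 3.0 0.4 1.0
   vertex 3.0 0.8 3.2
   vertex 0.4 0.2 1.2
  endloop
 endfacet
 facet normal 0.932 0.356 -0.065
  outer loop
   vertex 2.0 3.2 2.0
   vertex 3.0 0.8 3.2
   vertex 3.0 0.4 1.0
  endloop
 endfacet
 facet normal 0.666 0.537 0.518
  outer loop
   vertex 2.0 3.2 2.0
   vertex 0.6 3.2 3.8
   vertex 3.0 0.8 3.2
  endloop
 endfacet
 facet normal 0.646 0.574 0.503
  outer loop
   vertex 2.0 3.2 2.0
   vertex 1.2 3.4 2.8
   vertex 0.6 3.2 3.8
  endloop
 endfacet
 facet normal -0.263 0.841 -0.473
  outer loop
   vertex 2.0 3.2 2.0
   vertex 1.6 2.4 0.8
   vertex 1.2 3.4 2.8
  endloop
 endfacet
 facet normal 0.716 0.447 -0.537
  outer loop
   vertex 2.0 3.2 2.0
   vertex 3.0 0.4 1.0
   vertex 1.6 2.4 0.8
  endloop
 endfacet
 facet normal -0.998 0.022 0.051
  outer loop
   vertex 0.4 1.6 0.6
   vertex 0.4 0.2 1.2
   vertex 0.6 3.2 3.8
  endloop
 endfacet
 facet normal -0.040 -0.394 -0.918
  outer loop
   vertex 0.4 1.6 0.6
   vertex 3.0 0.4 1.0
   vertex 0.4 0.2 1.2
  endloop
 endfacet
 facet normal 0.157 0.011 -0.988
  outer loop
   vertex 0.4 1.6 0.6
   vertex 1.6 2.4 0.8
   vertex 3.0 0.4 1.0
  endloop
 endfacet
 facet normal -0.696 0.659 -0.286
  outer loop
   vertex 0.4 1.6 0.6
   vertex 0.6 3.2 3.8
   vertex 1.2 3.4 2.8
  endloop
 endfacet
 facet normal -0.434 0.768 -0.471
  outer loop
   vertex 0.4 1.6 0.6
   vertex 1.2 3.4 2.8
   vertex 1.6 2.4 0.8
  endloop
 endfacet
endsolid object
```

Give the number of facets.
12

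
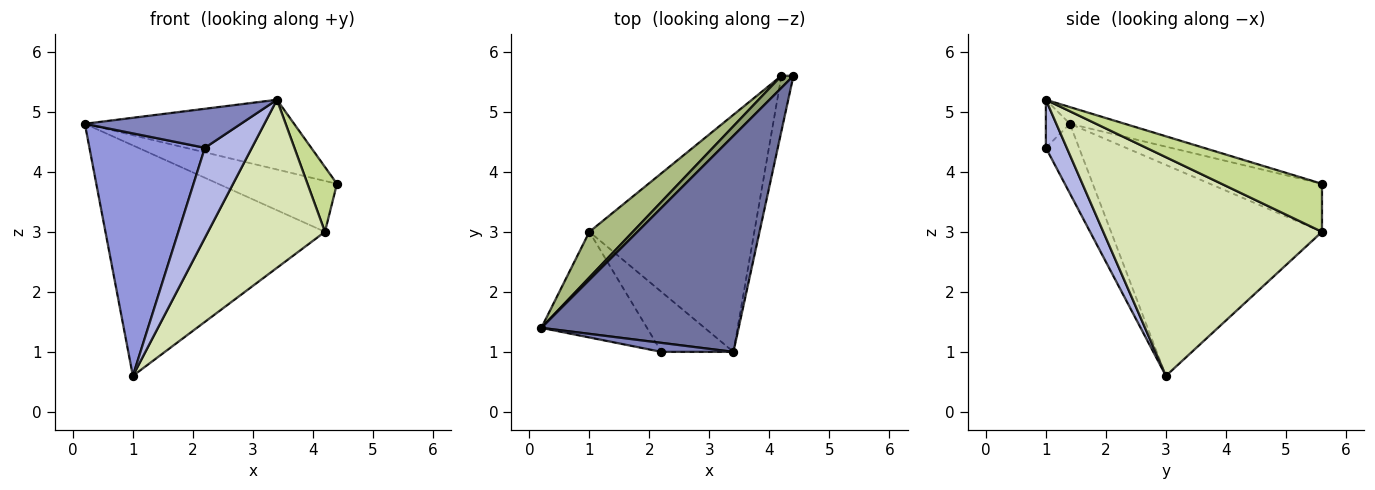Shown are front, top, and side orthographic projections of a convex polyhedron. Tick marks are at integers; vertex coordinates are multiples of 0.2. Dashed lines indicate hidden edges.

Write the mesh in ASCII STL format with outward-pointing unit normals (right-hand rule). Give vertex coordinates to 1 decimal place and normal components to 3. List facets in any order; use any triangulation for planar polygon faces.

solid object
 facet normal -0.080 0.306 0.949
  outer loop
   vertex 3.4 1.0 5.2
   vertex 4.4 5.6 3.8
   vertex 0.2 1.4 4.8
  endloop
 endfacet
 facet normal -0.148 -0.964 0.222
  outer loop
   vertex 2.2 1.0 4.4
   vertex 3.4 1.0 5.2
   vertex 0.2 1.4 4.8
  endloop
 endfacet
 facet normal -0.255 -0.887 -0.386
  outer loop
   vertex 2.2 1.0 4.4
   vertex 0.2 1.4 4.8
   vertex 1.0 3.0 0.6
  endloop
 endfacet
 facet normal 0.347 -0.780 -0.520
  outer loop
   vertex 2.2 1.0 4.4
   vertex 1.0 3.0 0.6
   vertex 3.4 1.0 5.2
  endloop
 endfacet
 facet normal -0.676 0.717 0.169
  outer loop
   vertex 4.2 5.6 3.0
   vertex 0.2 1.4 4.8
   vertex 4.4 5.6 3.8
  endloop
 endfacet
 facet normal -0.686 0.714 0.141
  outer loop
   vertex 4.2 5.6 3.0
   vertex 1.0 3.0 0.6
   vertex 0.2 1.4 4.8
  endloop
 endfacet
 facet normal 0.933 -0.274 -0.233
  outer loop
   vertex 4.2 5.6 3.0
   vertex 4.4 5.6 3.8
   vertex 3.4 1.0 5.2
  endloop
 endfacet
 facet normal 0.734 -0.393 -0.554
  outer loop
   vertex 4.2 5.6 3.0
   vertex 3.4 1.0 5.2
   vertex 1.0 3.0 0.6
  endloop
 endfacet
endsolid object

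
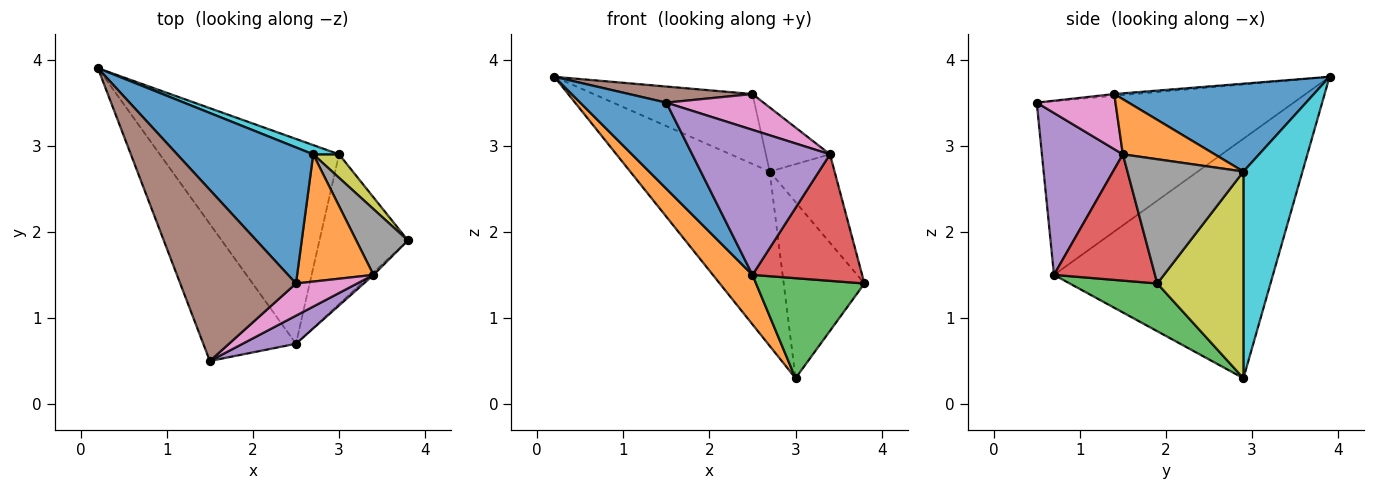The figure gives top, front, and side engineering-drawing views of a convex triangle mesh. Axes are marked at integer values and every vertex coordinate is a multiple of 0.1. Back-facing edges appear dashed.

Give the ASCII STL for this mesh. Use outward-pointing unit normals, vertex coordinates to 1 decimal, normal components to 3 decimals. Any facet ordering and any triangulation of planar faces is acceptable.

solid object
 facet normal -0.846 -0.284 -0.451
  outer loop
   vertex 2.5 0.7 1.5
   vertex 1.5 0.5 3.5
   vertex 0.2 3.9 3.8
  endloop
 endfacet
 facet normal -0.792 -0.143 -0.593
  outer loop
   vertex 2.5 0.7 1.5
   vertex 0.2 3.9 3.8
   vertex 3.0 2.9 0.3
  endloop
 endfacet
 facet normal 0.409 -0.507 -0.759
  outer loop
   vertex 2.5 0.7 1.5
   vertex 3.0 2.9 0.3
   vertex 3.8 1.9 1.4
  endloop
 endfacet
 facet normal 0.678 -0.735 -0.015
  outer loop
   vertex 2.5 0.7 1.5
   vertex 3.8 1.9 1.4
   vertex 3.4 1.5 2.9
  endloop
 endfacet
 facet normal 0.500 -0.850 0.165
  outer loop
   vertex 2.5 0.7 1.5
   vertex 3.4 1.5 2.9
   vertex 1.5 0.5 3.5
  endloop
 endfacet
 facet normal -0.015 -0.094 0.995
  outer loop
   vertex 2.5 1.4 3.6
   vertex 0.2 3.9 3.8
   vertex 1.5 0.5 3.5
  endloop
 endfacet
 facet normal 0.516 -0.637 0.573
  outer loop
   vertex 2.5 1.4 3.6
   vertex 1.5 0.5 3.5
   vertex 3.4 1.5 2.9
  endloop
 endfacet
 facet normal 0.820 0.459 0.341
  outer loop
   vertex 2.7 2.9 2.7
   vertex 3.4 1.5 2.9
   vertex 3.8 1.9 1.4
  endloop
 endfacet
 facet normal 0.727 0.681 0.091
  outer loop
   vertex 2.7 2.9 2.7
   vertex 3.8 1.9 1.4
   vertex 3.0 2.9 0.3
  endloop
 endfacet
 facet normal 0.389 0.920 0.049
  outer loop
   vertex 2.7 2.9 2.7
   vertex 3.0 2.9 0.3
   vertex 0.2 3.9 3.8
  endloop
 endfacet
 facet normal 0.498 0.396 0.771
  outer loop
   vertex 2.7 2.9 2.7
   vertex 0.2 3.9 3.8
   vertex 2.5 1.4 3.6
  endloop
 endfacet
 facet normal 0.542 0.378 0.751
  outer loop
   vertex 2.7 2.9 2.7
   vertex 2.5 1.4 3.6
   vertex 3.4 1.5 2.9
  endloop
 endfacet
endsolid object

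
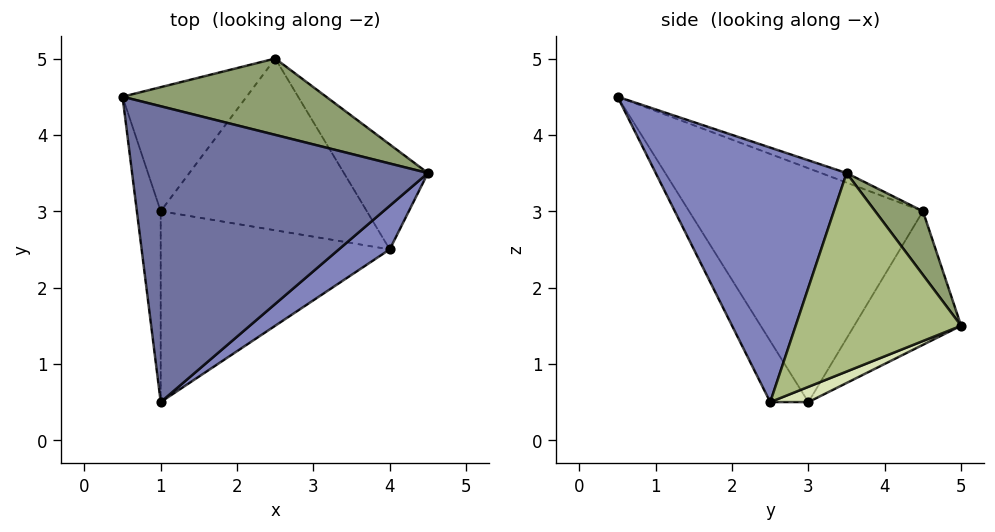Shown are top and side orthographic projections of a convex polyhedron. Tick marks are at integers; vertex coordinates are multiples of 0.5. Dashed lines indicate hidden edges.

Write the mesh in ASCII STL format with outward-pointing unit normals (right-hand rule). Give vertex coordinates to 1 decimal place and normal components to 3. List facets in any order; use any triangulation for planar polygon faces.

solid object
 facet normal -0.030 0.348 0.937
  outer loop
   vertex 1.0 0.5 4.5
   vertex 4.5 3.5 3.5
   vertex 0.5 4.5 3.0
  endloop
 endfacet
 facet normal 0.667 -0.733 0.133
  outer loop
   vertex 4.0 2.5 0.5
   vertex 4.5 3.5 3.5
   vertex 1.0 0.5 4.5
  endloop
 endfacet
 facet normal -0.982 -0.160 -0.100
  outer loop
   vertex 1.0 3.0 0.5
   vertex 1.0 0.5 4.5
   vertex 0.5 4.5 3.0
  endloop
 endfacet
 facet normal -0.140 -0.840 -0.525
  outer loop
   vertex 1.0 3.0 0.5
   vertex 4.0 2.5 0.5
   vertex 1.0 0.5 4.5
  endloop
 endfacet
 facet normal 0.153 0.858 0.490
  outer loop
   vertex 2.5 5.0 1.5
   vertex 0.5 4.5 3.0
   vertex 4.5 3.5 3.5
  endloop
 endfacet
 facet normal 0.751 0.578 -0.318
  outer loop
   vertex 2.5 5.0 1.5
   vertex 4.5 3.5 3.5
   vertex 4.0 2.5 0.5
  endloop
 endfacet
 facet normal -0.547 0.665 -0.508
  outer loop
   vertex 2.5 5.0 1.5
   vertex 1.0 3.0 0.5
   vertex 0.5 4.5 3.0
  endloop
 endfacet
 facet normal 0.068 0.405 -0.912
  outer loop
   vertex 2.5 5.0 1.5
   vertex 4.0 2.5 0.5
   vertex 1.0 3.0 0.5
  endloop
 endfacet
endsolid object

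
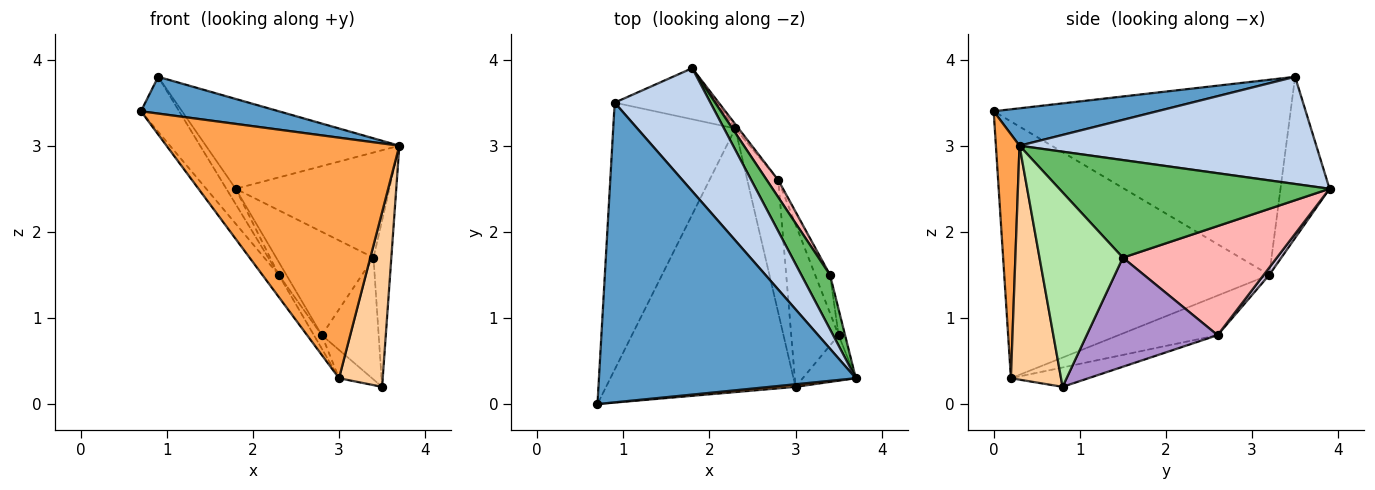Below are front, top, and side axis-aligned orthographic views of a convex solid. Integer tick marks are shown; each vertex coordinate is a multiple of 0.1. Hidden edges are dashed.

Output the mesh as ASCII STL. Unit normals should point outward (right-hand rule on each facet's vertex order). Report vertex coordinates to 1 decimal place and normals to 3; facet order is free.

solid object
 facet normal 0.143 -0.120 0.982
  outer loop
   vertex 0.9 3.5 3.8
   vertex 0.7 0.0 3.4
   vertex 3.7 0.3 3.0
  endloop
 endfacet
 facet normal 0.671 0.437 0.599
  outer loop
   vertex 0.9 3.5 3.8
   vertex 3.7 0.3 3.0
   vertex 1.8 3.9 2.5
  endloop
 endfacet
 facet normal 0.101 -0.995 0.011
  outer loop
   vertex 3.0 0.2 0.3
   vertex 3.7 0.3 3.0
   vertex 0.7 0.0 3.4
  endloop
 endfacet
 facet normal 0.743 -0.647 -0.169
  outer loop
   vertex 3.0 0.2 0.3
   vertex 3.5 0.8 0.2
   vertex 3.7 0.3 3.0
  endloop
 endfacet
 facet normal 0.842 0.479 0.248
  outer loop
   vertex 3.4 1.5 1.7
   vertex 1.8 3.9 2.5
   vertex 3.7 0.3 3.0
  endloop
 endfacet
 facet normal 0.977 0.209 -0.032
  outer loop
   vertex 3.4 1.5 1.7
   vertex 3.7 0.3 3.0
   vertex 3.5 0.8 0.2
  endloop
 endfacet
 facet normal -0.374 0.159 -0.914
  outer loop
   vertex 2.8 2.6 0.8
   vertex 3.5 0.8 0.2
   vertex 3.0 0.2 0.3
  endloop
 endfacet
 facet normal 0.842 0.532 0.089
  outer loop
   vertex 2.8 2.6 0.8
   vertex 1.8 3.9 2.5
   vertex 3.4 1.5 1.7
  endloop
 endfacet
 facet normal 0.910 0.395 -0.124
  outer loop
   vertex 2.8 2.6 0.8
   vertex 3.4 1.5 1.7
   vertex 3.5 0.8 0.2
  endloop
 endfacet
 facet normal 0.571 0.779 -0.260
  outer loop
   vertex 2.3 3.2 1.5
   vertex 1.8 3.9 2.5
   vertex 2.8 2.6 0.8
  endloop
 endfacet
 facet normal -0.843 0.108 -0.527
  outer loop
   vertex 2.3 3.2 1.5
   vertex 0.7 0.0 3.4
   vertex 0.9 3.5 3.8
  endloop
 endfacet
 facet normal -0.834 0.159 -0.528
  outer loop
   vertex 2.3 3.2 1.5
   vertex 0.9 3.5 3.8
   vertex 1.8 3.9 2.5
  endloop
 endfacet
 facet normal -0.804 0.050 -0.593
  outer loop
   vertex 2.3 3.2 1.5
   vertex 3.0 0.2 0.3
   vertex 0.7 0.0 3.4
  endloop
 endfacet
 facet normal -0.786 0.063 -0.615
  outer loop
   vertex 2.3 3.2 1.5
   vertex 2.8 2.6 0.8
   vertex 3.0 0.2 0.3
  endloop
 endfacet
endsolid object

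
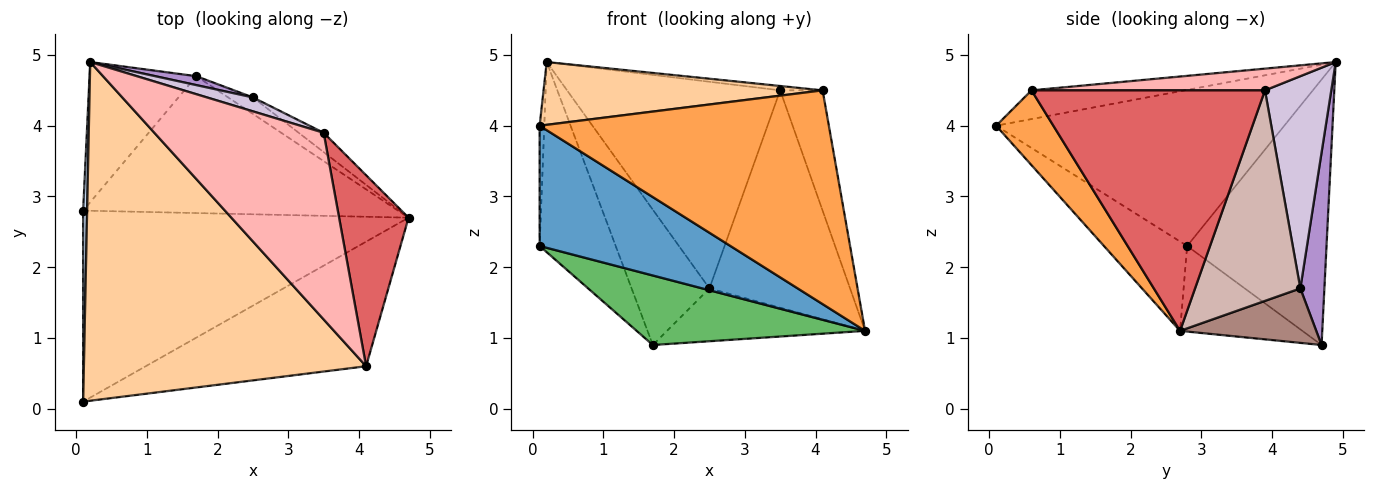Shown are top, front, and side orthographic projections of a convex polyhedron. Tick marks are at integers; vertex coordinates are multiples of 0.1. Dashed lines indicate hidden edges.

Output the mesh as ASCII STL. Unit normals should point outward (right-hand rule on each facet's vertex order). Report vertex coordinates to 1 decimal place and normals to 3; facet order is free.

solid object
 facet normal -0.226 -0.519 -0.824
  outer loop
   vertex 0.1 0.1 4.0
   vertex 0.1 2.8 2.3
   vertex 4.7 2.7 1.1
  endloop
 endfacet
 facet normal -1.000 0.016 0.025
  outer loop
   vertex 0.2 4.9 4.9
   vertex 0.1 2.8 2.3
   vertex 0.1 0.1 4.0
  endloop
 endfacet
 facet normal 0.168 -0.852 -0.496
  outer loop
   vertex 4.1 0.6 4.5
   vertex 0.1 0.1 4.0
   vertex 4.7 2.7 1.1
  endloop
 endfacet
 facet normal -0.100 -0.181 0.978
  outer loop
   vertex 4.1 0.6 4.5
   vertex 0.2 4.9 4.9
   vertex 0.1 0.1 4.0
  endloop
 endfacet
 facet normal -0.236 -0.440 -0.867
  outer loop
   vertex 1.7 4.7 0.9
   vertex 4.7 2.7 1.1
   vertex 0.1 2.8 2.3
  endloop
 endfacet
 facet normal -0.828 0.452 -0.333
  outer loop
   vertex 1.7 4.7 0.9
   vertex 0.1 2.8 2.3
   vertex 0.2 4.9 4.9
  endloop
 endfacet
 facet normal 0.946 0.172 0.273
  outer loop
   vertex 3.5 3.9 4.5
   vertex 4.1 0.6 4.5
   vertex 4.7 2.7 1.1
  endloop
 endfacet
 facet normal 0.127 0.023 0.992
  outer loop
   vertex 3.5 3.9 4.5
   vertex 0.2 4.9 4.9
   vertex 4.1 0.6 4.5
  endloop
 endfacet
 facet normal 0.295 0.954 0.063
  outer loop
   vertex 2.5 4.4 1.7
   vertex 1.7 4.7 0.9
   vertex 0.2 4.9 4.9
  endloop
 endfacet
 facet normal 0.297 0.953 0.064
  outer loop
   vertex 2.5 4.4 1.7
   vertex 0.2 4.9 4.9
   vertex 3.5 3.9 4.5
  endloop
 endfacet
 facet normal 0.549 0.798 -0.249
  outer loop
   vertex 2.5 4.4 1.7
   vertex 4.7 2.7 1.1
   vertex 1.7 4.7 0.9
  endloop
 endfacet
 facet normal 0.598 0.799 -0.071
  outer loop
   vertex 2.5 4.4 1.7
   vertex 3.5 3.9 4.5
   vertex 4.7 2.7 1.1
  endloop
 endfacet
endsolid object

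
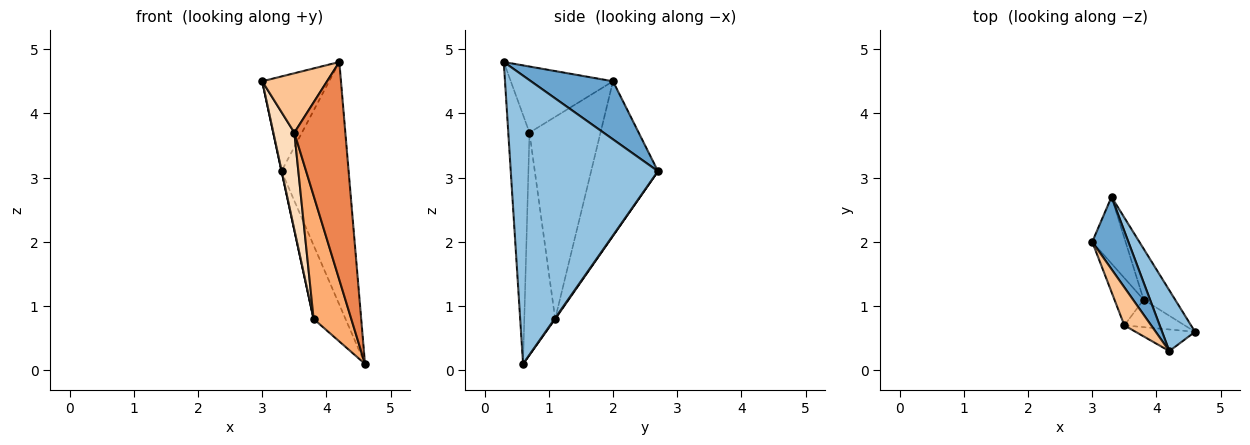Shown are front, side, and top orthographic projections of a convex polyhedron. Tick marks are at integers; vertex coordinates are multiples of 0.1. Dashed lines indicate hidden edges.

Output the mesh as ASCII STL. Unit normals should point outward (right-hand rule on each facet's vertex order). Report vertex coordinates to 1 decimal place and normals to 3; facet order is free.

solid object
 facet normal 0.698 0.569 0.434
  outer loop
   vertex 4.2 0.3 4.8
   vertex 3.3 2.7 3.1
   vertex 3.0 2.0 4.5
  endloop
 endfacet
 facet normal 0.905 0.413 0.103
  outer loop
   vertex 4.2 0.3 4.8
   vertex 4.6 0.6 0.1
   vertex 3.3 2.7 3.1
  endloop
 endfacet
 facet normal -0.978 -0.003 -0.211
  outer loop
   vertex 3.8 1.1 0.8
   vertex 3.0 2.0 4.5
   vertex 3.3 2.7 3.1
  endloop
 endfacet
 facet normal 0.017 0.822 -0.569
  outer loop
   vertex 3.8 1.1 0.8
   vertex 3.3 2.7 3.1
   vertex 4.6 0.6 0.1
  endloop
 endfacet
 facet normal -0.382 -0.920 -0.091
  outer loop
   vertex 3.5 0.7 3.7
   vertex 4.6 0.6 0.1
   vertex 4.2 0.3 4.8
  endloop
 endfacet
 facet normal -0.625 -0.762 -0.170
  outer loop
   vertex 3.5 0.7 3.7
   vertex 3.8 1.1 0.8
   vertex 4.6 0.6 0.1
  endloop
 endfacet
 facet normal -0.799 -0.507 0.324
  outer loop
   vertex 3.5 0.7 3.7
   vertex 4.2 0.3 4.8
   vertex 3.0 2.0 4.5
  endloop
 endfacet
 facet normal -0.950 -0.281 -0.137
  outer loop
   vertex 3.5 0.7 3.7
   vertex 3.0 2.0 4.5
   vertex 3.8 1.1 0.8
  endloop
 endfacet
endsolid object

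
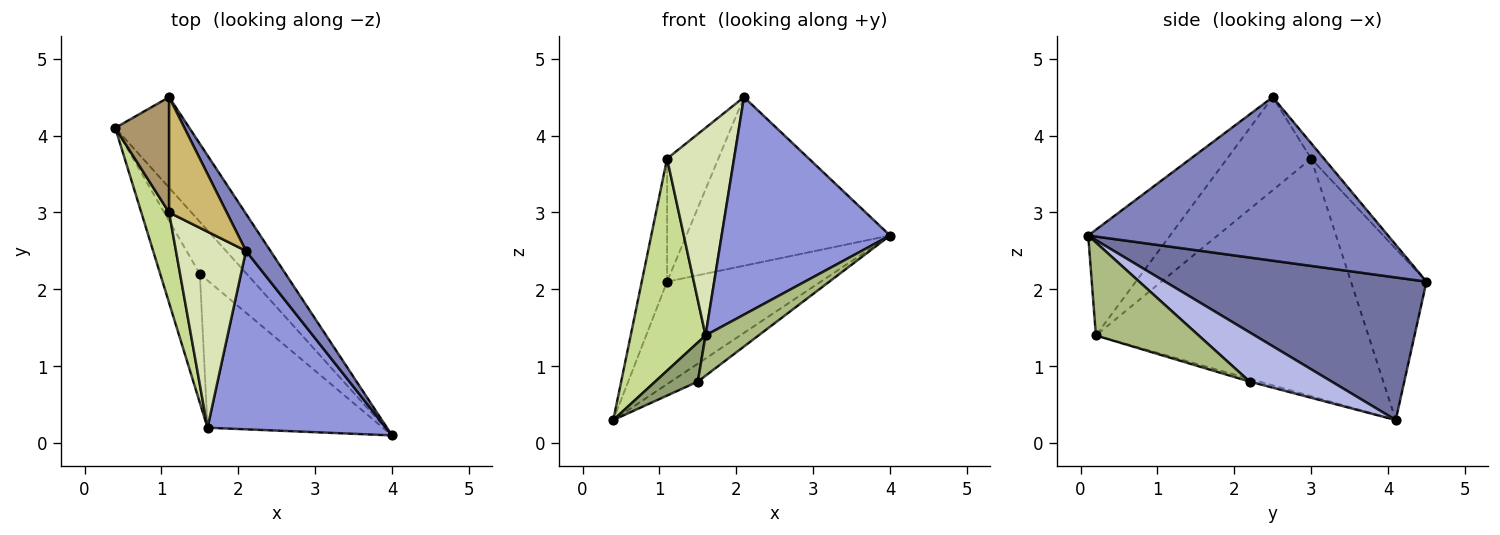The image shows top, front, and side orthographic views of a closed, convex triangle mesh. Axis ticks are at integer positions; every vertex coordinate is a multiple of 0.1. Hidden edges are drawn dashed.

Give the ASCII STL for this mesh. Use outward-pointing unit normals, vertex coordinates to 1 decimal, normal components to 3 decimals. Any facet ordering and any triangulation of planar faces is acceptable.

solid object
 facet normal 0.787 0.463 -0.409
  outer loop
   vertex 1.1 4.5 2.1
   vertex 4.0 0.1 2.7
   vertex 0.4 4.1 0.3
  endloop
 endfacet
 facet normal 0.821 0.558 0.123
  outer loop
   vertex 2.1 2.5 4.5
   vertex 4.0 0.1 2.7
   vertex 1.1 4.5 2.1
  endloop
 endfacet
 facet normal -0.352 -0.724 0.594
  outer loop
   vertex 1.6 0.2 1.4
   vertex 4.0 0.1 2.7
   vertex 2.1 2.5 4.5
  endloop
 endfacet
 facet normal 0.704 0.231 -0.671
  outer loop
   vertex 1.5 2.2 0.8
   vertex 0.4 4.1 0.3
   vertex 4.0 0.1 2.7
  endloop
 endfacet
 facet normal -0.067 -0.290 -0.955
  outer loop
   vertex 1.5 2.2 0.8
   vertex 1.6 0.2 1.4
   vertex 0.4 4.1 0.3
  endloop
 endfacet
 facet normal 0.455 -0.235 -0.859
  outer loop
   vertex 1.5 2.2 0.8
   vertex 4.0 0.1 2.7
   vertex 1.6 0.2 1.4
  endloop
 endfacet
 facet normal -0.958 -0.263 0.112
  outer loop
   vertex 1.1 3.0 3.7
   vertex 0.4 4.1 0.3
   vertex 1.6 0.2 1.4
  endloop
 endfacet
 facet normal -0.674 -0.537 0.507
  outer loop
   vertex 1.1 3.0 3.7
   vertex 1.6 0.2 1.4
   vertex 2.1 2.5 4.5
  endloop
 endfacet
 facet normal -0.909 0.305 0.286
  outer loop
   vertex 1.1 3.0 3.7
   vertex 1.1 4.5 2.1
   vertex 0.4 4.1 0.3
  endloop
 endfacet
 facet normal -0.179 0.718 0.673
  outer loop
   vertex 1.1 3.0 3.7
   vertex 2.1 2.5 4.5
   vertex 1.1 4.5 2.1
  endloop
 endfacet
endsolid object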